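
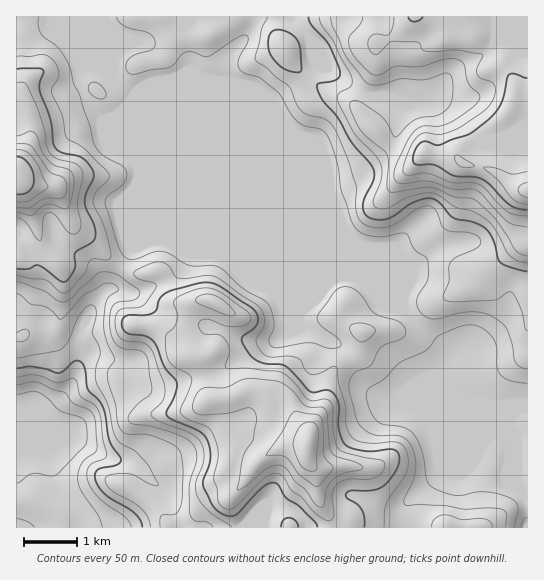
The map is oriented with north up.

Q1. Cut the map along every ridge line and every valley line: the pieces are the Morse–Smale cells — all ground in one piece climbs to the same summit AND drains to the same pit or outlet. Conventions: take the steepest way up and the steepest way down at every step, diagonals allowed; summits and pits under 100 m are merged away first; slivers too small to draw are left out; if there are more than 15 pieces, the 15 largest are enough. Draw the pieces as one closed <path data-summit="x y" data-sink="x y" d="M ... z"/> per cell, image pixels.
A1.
<path data-summit="527 190" data-sink="527 527" d="M277 16l-172 0 2 11 10 26-4 10 0 12 3 6 15 12 95 40 201 202 11 6 11 12 2 6-10 15 2 8 50 51 9 4 7 8 8 18 0 15 3 11 7 8 1-306-17-7-21-15-25-5-12-8-18 0-12-3-5 4-9 0-20-10-39-46-28-13-25-19-18-31z"/><path data-summit="18 171" data-sink="527 527" d="M103 16l-87 1 0 153 3 5 8 8 28 5 8 10 10 28 18 13 22 22 8 6 10-19 19-7 12-1 12 3 27 12 24 1 57 24 49 0-11 15-19 16-2 6 0 8 3 4 11 3 29 15 11 12 10 23 7 9 15 6 12 0 8 3 87 37-8 6-10 14-31 14-35 31-1 8 2 17 118 1 1-30-8-9-3-11 0-15-8-18-7-8-9-4-50-51-2-8 10-15-2-6-11-12-11-6-201-202-89-37-16-11-8-10 0-12 4-10z"/><path data-summit="307 445" data-sink="17 454" d="M122 267l-9 18-20 20-13 26-3 12 0 24-8 22-26 26-2 10-3 3-15 5-7 6 0 14 17-2 36-15 38 21 22 6 12 6 26 24 5 13 5 22 169 0 0-5-15-6-11-14-3-8-1-22-9-16 1-23-15-15-18-8-7-12-6-6-7-2-8 0-24 9-15-1-12-41 10-2 9-6 10-40-4-5-12-5-12 0-8 3-11-2-6-4-11-24-26 0z"/><path data-summit="307 445" data-sink="527 527" d="M162 240l-12 1-19 7-10 18 14 7 26 0 11 24 6 4 11 2 8-3 12 0 12 5 4 5-10 40-9 6-10 2 12 41 15 1 24-9 8 0 7 2 13 18 18 8 15 15-1 23 9 16 1 22 3 8 11 14 15 6 1 5 62 0 0-10-2-8 1-8 35-31 31-14 10-14 8-6-87-37-8-3-12 0-15-6-7-9-10-23-11-12-29-15-11-3-3-4 0-8 2-6 19-16 11-15-49 0-57-24-24-1-27-12z"/><path data-summit="527 190" data-sink="17 454" d="M527 16l-249 0-1 18 12 24 12 14 21 16 28 13 33 40 14 11 12 5 9 0 5-4 12 3 18 0 12 8 25 5 21 15 16 7z"/><path data-summit="18 171" data-sink="17 454" d="M17 171l-1 142 21 4 7 5 1 19 4 16-2 17-11 27-13 22-5 14 20-9 3-3 2-10 26-26 8-22 0-24 3-12 13-26 20-20 8-18-8-6-22-22-18-13-10-28-8-10-28-5-8-8z"/><path data-summit="527 190" data-sink="17 454" d="M69 436l-28 12-25 6 1 74 159-1-4-21-5-13-26-24-12-6-22-6z"/><path data-summit="527 190" data-sink="17 454" d="M18 313l-2 1 1 123 19-36 13-36-5-43-7-5z"/>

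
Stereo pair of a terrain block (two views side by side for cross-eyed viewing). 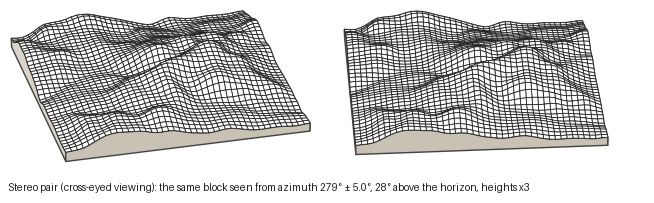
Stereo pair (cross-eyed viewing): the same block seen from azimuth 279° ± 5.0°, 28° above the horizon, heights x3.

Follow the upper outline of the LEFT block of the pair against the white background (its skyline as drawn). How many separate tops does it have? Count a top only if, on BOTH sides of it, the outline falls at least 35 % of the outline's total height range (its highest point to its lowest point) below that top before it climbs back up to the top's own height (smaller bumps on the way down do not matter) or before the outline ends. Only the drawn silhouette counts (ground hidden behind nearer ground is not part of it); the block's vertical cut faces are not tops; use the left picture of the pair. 0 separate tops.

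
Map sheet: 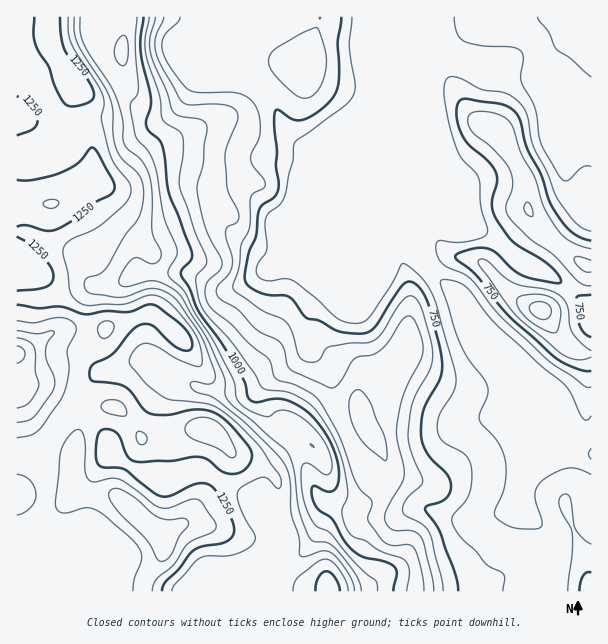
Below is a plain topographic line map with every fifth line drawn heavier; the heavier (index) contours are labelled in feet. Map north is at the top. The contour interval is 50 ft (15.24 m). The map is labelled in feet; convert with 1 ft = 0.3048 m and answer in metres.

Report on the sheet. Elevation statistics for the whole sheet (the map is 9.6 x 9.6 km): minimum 170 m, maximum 445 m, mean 280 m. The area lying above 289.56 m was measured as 36.8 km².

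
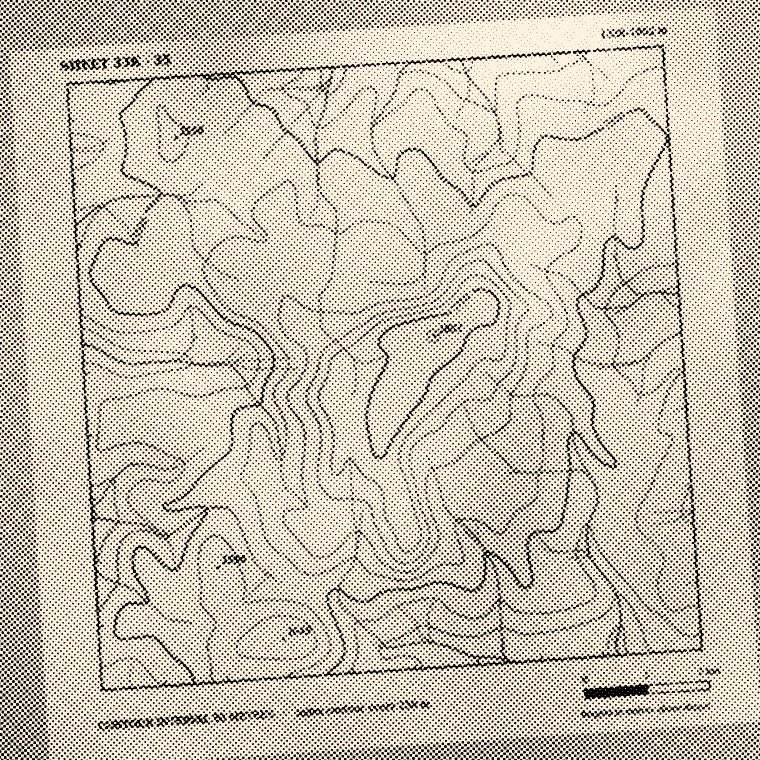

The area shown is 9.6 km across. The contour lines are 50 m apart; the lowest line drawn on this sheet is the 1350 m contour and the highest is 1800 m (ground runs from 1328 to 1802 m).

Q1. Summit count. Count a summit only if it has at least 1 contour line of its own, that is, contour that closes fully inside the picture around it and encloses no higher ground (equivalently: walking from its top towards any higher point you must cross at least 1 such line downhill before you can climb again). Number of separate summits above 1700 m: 1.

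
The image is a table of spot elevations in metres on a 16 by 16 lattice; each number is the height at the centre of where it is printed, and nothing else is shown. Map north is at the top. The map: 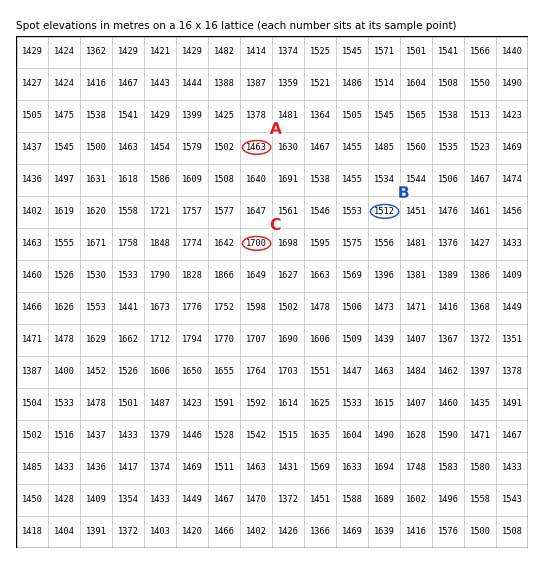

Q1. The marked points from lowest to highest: A B C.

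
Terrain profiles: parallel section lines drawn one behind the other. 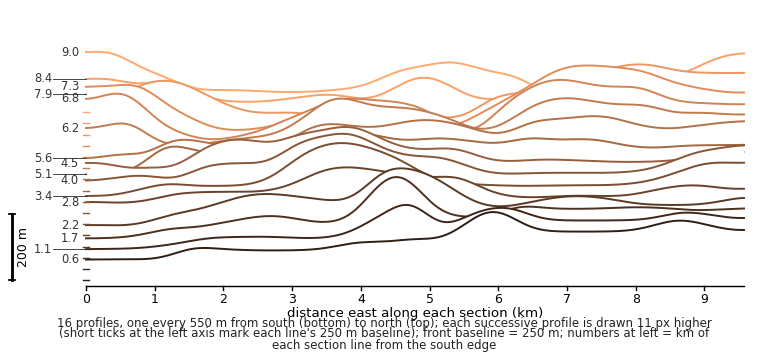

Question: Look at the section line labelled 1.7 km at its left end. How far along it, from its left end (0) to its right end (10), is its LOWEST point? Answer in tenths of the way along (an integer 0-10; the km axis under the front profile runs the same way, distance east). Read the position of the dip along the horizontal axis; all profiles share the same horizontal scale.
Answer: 0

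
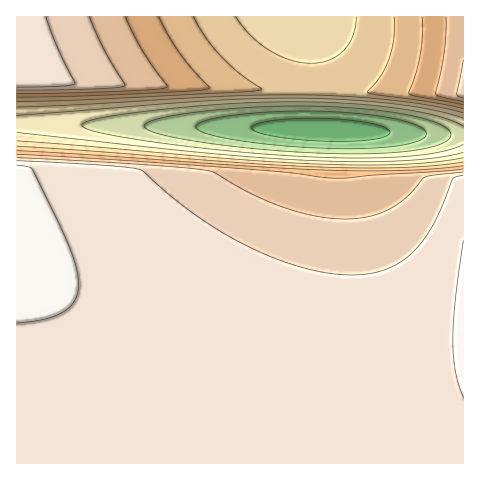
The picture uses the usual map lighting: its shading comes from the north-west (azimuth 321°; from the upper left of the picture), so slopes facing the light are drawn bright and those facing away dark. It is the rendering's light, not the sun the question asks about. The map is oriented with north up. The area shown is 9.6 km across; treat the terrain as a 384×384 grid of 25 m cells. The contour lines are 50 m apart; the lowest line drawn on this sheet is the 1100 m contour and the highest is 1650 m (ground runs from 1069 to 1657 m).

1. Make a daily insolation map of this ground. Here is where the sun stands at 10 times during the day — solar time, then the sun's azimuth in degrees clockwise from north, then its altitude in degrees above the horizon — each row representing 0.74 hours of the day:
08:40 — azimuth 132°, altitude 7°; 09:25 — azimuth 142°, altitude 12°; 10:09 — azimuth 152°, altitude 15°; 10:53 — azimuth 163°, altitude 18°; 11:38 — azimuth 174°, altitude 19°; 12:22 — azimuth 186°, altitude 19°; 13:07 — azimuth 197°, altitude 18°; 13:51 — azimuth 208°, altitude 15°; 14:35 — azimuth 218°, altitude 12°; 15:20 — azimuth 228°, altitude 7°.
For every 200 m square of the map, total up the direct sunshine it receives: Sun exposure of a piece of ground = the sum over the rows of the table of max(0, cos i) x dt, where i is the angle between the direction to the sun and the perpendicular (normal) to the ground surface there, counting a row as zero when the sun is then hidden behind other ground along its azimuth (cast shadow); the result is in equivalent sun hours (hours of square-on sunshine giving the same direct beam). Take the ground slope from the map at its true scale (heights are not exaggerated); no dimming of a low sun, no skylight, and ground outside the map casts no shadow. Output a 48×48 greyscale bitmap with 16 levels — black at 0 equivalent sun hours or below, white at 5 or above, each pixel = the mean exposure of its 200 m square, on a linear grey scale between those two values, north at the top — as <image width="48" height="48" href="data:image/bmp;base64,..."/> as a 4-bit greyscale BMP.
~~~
<image width="48" height="48" href="data:image/bmp;base64,Qk32BAAAAAAAAHYAAAAoAAAAMAAAADAAAAABAAQAAAAAAIAEAAATCwAAEwsAABAAAAAAAAAAAAAAABEREQAiIiIAMzMzAERERABVVVUAZmZmAHd3dwCIiIgAmZmZAKqqqgC7u7sAzMzMAN3d3QDu7u4A////AGZmZmZmZmZmZmZmZmZlVVVVVVVVVVVmZmZmZmZmZmZmZmZmZlVVVVVVVVVVVVVWZmZmZmZmZmZmZmZmVVVVVVVVVVVVVVVWZmZmZmZmZmZmZmZVVVVVVVVVVVVVVVVVZmZmZmZmZmZmZlVVVVVVVVVVVVVVVVVVZmZmZmZmZmZmVVVVVVVVVVVVVVVVVVVVZmZmZmZmZmZVVVVVVVVVVVVVVVVVVVVVVmZmZmZmZmVVVVVVVVVVVVVVVVVVVVVVVmZmZmZmZVVVVVVVVVVVVVVVVVVVVVVVVmZmZmZmVVVVVVVVVVVVVVVVVVVVVVVVVmZmZmZVVVVVVVVVVVVVVVVVVVVVVVVVVWZmZmVVVVVVVVVVVVVVVVVVVVVVVVVVVWZmZlVVVVVVVVVVVVVVVVVVVVVVVVVVVWZmZVVVVVVVVVVVVVVVVVVVVVVVVVVVVWZlVVVVVVVVVVVVVVVVVVVVVVVVVVVVVWZVVVVVVVVVVVVVVVVVVVVVVVVVVVVVVWVVVVVVVVVVVVVVVVVVVVVVVVVVVVVVVVVVVVVVVVVVVVVVVVVVVVVVVVVVVVVVVVVVVVVVVVVVVVVVVVVVVVVVVVVVVVVVVVVVVVVVVVVVVVVVVVVVVVVVVVVVVVVVVVVVVVVVVVVVVVVVVVVVVVVVVVVVVVVVVVVVVVVVVVVVVVVVVVVVVVVVVVVVVVVVVVVVVVVVVVVVVVVVVVVVVVVVVVVVVVVVVVVVVVVVVVVVVVVVVVVVVVVVVVVVVVVVVVVVVVVVVVVVVVVVVVVVVVVVVVVVVVVVVVVVVVVVVVVVVVVVVVVVVVVVVVVVVVVVVVVVVVVVVVVVVVVVVVVVVEREREVVVVVVVVVVVVVVVVVVVVVVVVVURERERERFVVVVVVVVVVVVVVVVVVVVVVREREREREREVVVVVVVVVVVVVVVVVVVVVERERERERERERVVVVVVVVVVVVVVVVVVVREREREREREREREMzM1VVREREMzMzIiIiEREREQAAAAAAAAAAAAAAAAAAAAAAAAAAAAAAAAAAAAAAAAAAAAAAAAAAAAAAAAAAAAAAAAAAAAAAAAAAAAAAAAAAAAAAAAAAAAAAAAAAAAAAAAAAAAAAAAAAAAAAAAAAAAAAAAAAAAAAAAAAEiEAAAAAAAAAAAAAAAAAAAAAEREiIzRWiHd2ZVVVVWZmZmZmZmZmd3d4iImZmqvMzczMzMu7u7u7u7vMzMzMzMzM3d3d7u7v/+7u/////////+7u7u7u3d3czMu7uqqpmczLu6qpmYiHd2ZmVVVVVVVVVVVVVVVVVVVVVVVVVVVVVERERERERERFVVVVVVVVVVVVVVVVVVVVVURERERERFVVVVVVVVVVVVVVVVVVVVVVVVVERERVVVVVVVVVVVVVVVVVVVVVVVVVVVVVVVVVVVVVVVVVVVVVVVVVVVVVVVVVVVVVVVVVVVVVVVVVVVVVVVVVVVVVVVVVVVVVVVVVVVVVVVVVVVVVVVVVVVVVVVVVVVVVVVVVVVVVVVVVVVVVVQ=="/>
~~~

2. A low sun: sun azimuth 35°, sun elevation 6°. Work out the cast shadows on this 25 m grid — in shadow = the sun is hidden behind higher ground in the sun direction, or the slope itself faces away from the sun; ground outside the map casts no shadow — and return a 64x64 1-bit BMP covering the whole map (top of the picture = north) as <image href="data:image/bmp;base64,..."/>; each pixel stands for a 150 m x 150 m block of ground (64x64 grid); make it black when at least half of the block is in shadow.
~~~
<image width="64" height="64" href="data:image/bmp;base64,Qk0+AgAAAAAAAD4AAAAoAAAAQAAAAEAAAAABAAEAAAAAAAACAAATCwAAEwsAAAIAAAAAAAAA////AAAAAAAAAAAAAAAAAAAAAAAAAAAAAAAAAAAAAAAAAAAAAAAAAAAAAAAAAAAAAAAAAAAAAAAAAAAAAAAAAAAAAAAAAAAAAAAAAAAAAAAAAAAAAAAAAAAAAAAAAAAAAAAAAAAAAAAAAAAAAAAAAAAAAAAAAAAAAAAAAAAAAAAAAAAAAAAAAAAAAAAAAAAAAAAAAAAAAAAAAAAAAAAAAAAAAAAAAAAAAAAAAAAAAAAAAAAAAAAAAAAAAAAAAAAAAAAAAAAAAAAAAAAAAAAAAAAAAAAAAAAAAAAAAAAAAAAAAAAAAAAAAAAAAAAAAAAAAAAAAAAAAAAAAAAAAAAAAAAAAAAAAAAAAAAAAAAAAAAAAAAAAAAAAAAAAAAAAAAAAAAAAAAAAAAAAAAAAAAAAAAAAAAAAAAAAAAAAAAAAAAAAAAAAAAAAAAAAAAAAAAAAAAAAAAAAAAAAAAAAAAAAAAAAAAAAH/AAAAAAAP///D/////////+P/////////+/////////////////////////////////////////////////////////////////////wAAAAAAAAAAAAAAAAAAAAAAAAAAAAAAAAAAAAAAAAAAAAAAAAAAAAAAAAAAAAAAAAAAAAAAAAAAAAAAAAAAAAAAAAAAAAAAAAAAAAAAAAAAAAAAAA=="/>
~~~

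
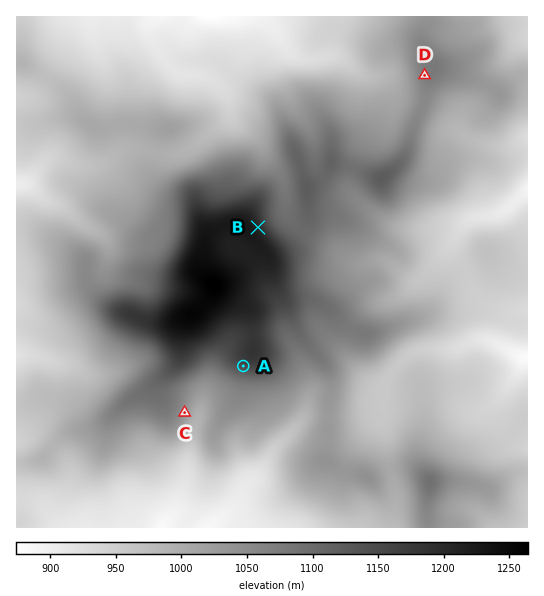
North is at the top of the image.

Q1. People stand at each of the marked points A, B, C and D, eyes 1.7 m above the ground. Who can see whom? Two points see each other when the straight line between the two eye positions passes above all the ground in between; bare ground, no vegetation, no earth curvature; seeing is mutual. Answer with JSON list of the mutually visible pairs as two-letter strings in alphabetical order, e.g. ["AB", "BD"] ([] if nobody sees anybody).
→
["AC", "BD"]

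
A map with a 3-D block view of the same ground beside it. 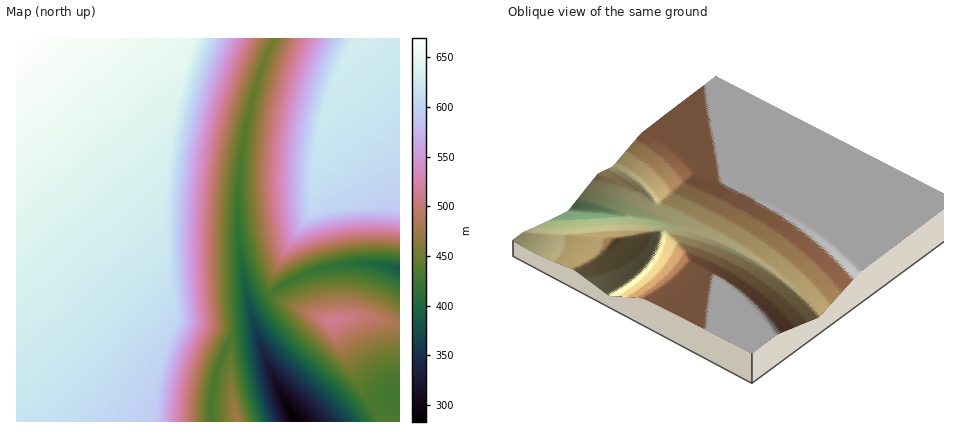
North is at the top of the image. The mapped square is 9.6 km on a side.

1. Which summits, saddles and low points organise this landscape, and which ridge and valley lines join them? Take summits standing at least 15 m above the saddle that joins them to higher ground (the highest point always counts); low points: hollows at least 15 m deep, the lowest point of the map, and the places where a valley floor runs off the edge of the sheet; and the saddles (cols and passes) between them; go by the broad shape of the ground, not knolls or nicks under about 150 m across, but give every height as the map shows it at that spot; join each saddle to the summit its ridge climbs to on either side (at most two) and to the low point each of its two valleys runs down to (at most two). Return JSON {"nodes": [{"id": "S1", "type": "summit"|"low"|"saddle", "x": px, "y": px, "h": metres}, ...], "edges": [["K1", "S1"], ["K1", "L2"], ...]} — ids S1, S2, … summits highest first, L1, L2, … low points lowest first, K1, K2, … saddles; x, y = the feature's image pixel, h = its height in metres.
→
{"nodes": [
{"id": "S1", "type": "summit", "x": 18, "y": 40, "h": 669},
{"id": "S2", "type": "summit", "x": 356, "y": 40, "h": 629},
{"id": "S3", "type": "summit", "x": 330, "y": 322, "h": 516},
{"id": "S4", "type": "summit", "x": 238, "y": 422, "h": 477},
{"id": "L1", "type": "low", "x": 296, "y": 422, "h": 283},
{"id": "L2", "type": "low", "x": 400, "y": 268, "h": 387},
{"id": "K1", "type": "saddle", "x": 222, "y": 356, "h": 433},
{"id": "K2", "type": "saddle", "x": 272, "y": 292, "h": 430}],
"edges": [["K1", "S1"], ["K1", "S4"], ["K1", "L1"], ["K2", "S2"], ["K2", "S3"], ["K2", "L1"], ["K2", "L2"]]}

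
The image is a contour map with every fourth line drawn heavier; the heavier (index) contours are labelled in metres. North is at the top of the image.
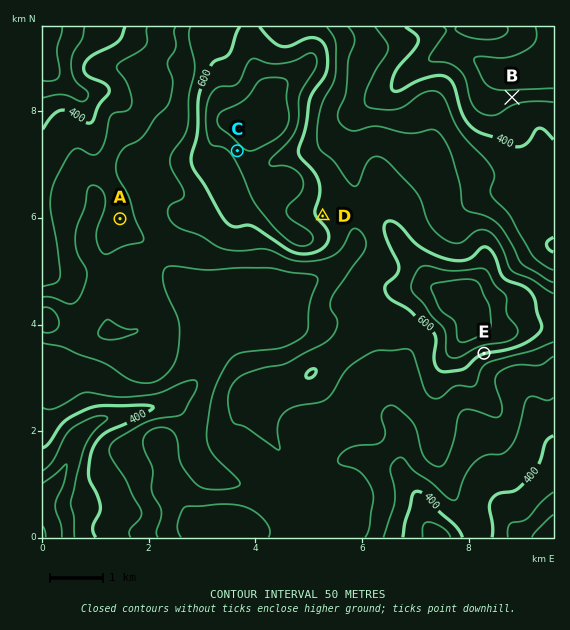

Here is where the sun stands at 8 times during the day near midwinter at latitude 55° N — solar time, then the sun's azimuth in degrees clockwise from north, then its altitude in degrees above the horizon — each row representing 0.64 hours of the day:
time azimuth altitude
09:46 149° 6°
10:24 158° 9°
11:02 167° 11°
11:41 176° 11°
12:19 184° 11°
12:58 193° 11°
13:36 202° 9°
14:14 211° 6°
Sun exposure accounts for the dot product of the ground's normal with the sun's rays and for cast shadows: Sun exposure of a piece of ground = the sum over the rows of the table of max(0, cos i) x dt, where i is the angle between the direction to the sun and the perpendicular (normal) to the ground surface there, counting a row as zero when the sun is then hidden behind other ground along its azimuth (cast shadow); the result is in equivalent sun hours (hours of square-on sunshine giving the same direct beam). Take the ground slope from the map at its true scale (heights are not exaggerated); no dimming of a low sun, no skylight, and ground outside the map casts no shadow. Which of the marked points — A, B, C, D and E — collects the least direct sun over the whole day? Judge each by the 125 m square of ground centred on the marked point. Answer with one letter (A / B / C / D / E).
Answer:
B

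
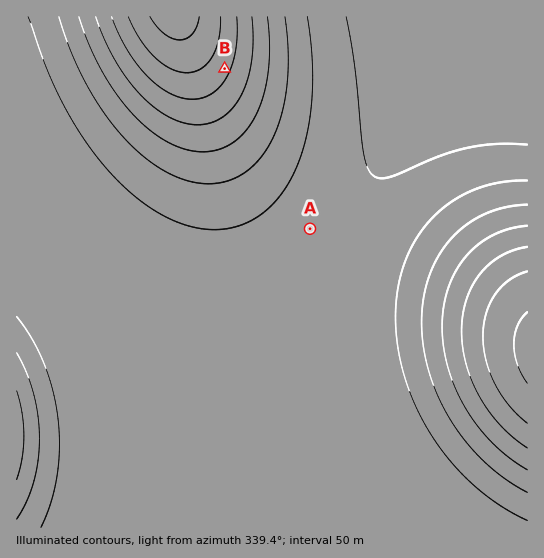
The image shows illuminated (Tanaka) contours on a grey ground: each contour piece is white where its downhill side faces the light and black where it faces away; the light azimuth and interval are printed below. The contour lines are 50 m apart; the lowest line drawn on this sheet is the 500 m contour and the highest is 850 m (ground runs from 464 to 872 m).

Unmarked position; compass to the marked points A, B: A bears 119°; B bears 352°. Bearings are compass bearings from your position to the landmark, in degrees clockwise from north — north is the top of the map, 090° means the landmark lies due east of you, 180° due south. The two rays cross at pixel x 242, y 191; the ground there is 580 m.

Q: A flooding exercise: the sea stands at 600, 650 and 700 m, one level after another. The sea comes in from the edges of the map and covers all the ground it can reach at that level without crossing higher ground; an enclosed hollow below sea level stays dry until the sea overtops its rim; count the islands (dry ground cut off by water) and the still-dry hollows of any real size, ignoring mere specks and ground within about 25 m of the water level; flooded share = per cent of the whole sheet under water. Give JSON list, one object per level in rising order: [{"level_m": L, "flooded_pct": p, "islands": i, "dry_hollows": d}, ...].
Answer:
[{"level_m": 600, "flooded_pct": 79, "islands": 0, "dry_hollows": 0}, {"level_m": 650, "flooded_pct": 86, "islands": 0, "dry_hollows": 0}, {"level_m": 700, "flooded_pct": 91, "islands": 0, "dry_hollows": 0}]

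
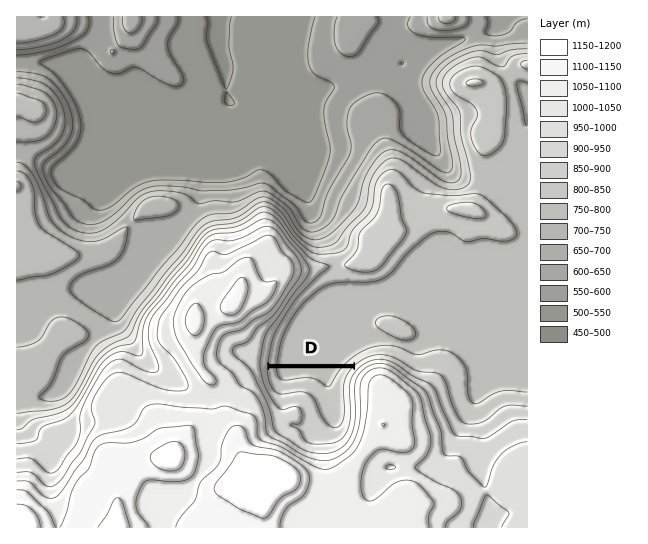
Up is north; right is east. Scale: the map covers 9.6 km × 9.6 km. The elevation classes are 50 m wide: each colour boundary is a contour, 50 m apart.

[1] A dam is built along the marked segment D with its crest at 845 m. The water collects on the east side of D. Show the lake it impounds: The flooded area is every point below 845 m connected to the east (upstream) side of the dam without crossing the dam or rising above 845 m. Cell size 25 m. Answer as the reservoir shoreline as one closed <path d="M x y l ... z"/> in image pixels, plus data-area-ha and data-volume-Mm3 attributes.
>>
<path d="M350 368l-81 0-1 9 4 10 5 5 4 1 12-1 1-1 15 1 7 7 4 12 4 7 7 7 7 0 3-3 3-8-1-31 7-15z" data-area-ha="90" data-volume-Mm3="28.83"/>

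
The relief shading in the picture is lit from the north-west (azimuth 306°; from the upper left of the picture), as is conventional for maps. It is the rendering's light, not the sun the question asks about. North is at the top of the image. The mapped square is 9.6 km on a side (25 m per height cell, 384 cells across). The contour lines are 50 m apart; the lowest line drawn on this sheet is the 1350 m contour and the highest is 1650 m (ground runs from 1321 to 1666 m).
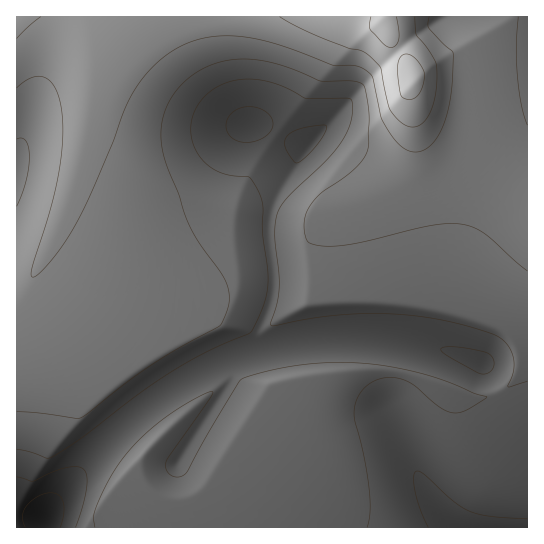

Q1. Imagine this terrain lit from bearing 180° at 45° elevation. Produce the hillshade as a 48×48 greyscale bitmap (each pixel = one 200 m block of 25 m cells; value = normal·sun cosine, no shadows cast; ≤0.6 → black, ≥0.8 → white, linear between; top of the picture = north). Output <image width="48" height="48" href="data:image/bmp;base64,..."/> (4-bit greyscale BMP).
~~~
<image width="48" height="48" href="data:image/bmp;base64,Qk32BAAAAAAAAHYAAAAoAAAAMAAAADAAAAABAAQAAAAAAIAEAAATCwAAEwsAABAAAAAAAAAAAAAAABEREQAiIiIAMzMzAERERABVVVUAZmZmAHd3dwCIiIgAmZmZAKqqqgC7u7sAzMzMAN3d3QDu7u4A////AHiIZEiZmZmZmZmIiIiIiIiIh3Z4mrvMu5qpdUaZmZmYmZmIiIiIiIiIh3d4mru7u73Ll1R5mZh3iJmIiIiIiIiId3eJq7u6qs7tuXRYmYZVaImIiIiIiIiId3iaqqqpmc7+24ZFiXZEVoiIiIiIiIiHd3iaqqmZmd3/7KdTWIdlZniIiIiIiIiHd4mqqpmZmd3f/bl0NYmYZmiIiIiIiIh3d4mqqZmZmdzN/sqGQ2q6dmeIiIiIiIh3eJmqmZmZmcy73tyoZDarlmZ4iIiIiId3eJqqmZmZmbu6rO3KhkNqqGZoiIiIiId3iZqqmZmZmbqqqs7cqGRGmnZniIiIiIiIiaqpmZmZmaqqmaztypdUaYZmeIiIiJmZmqqpmYiJmaqZmZnO7LmGVodmZ4iImZmru6qZh1RXmZmZmZmb3typdmdlRFZ3iJqry6l2QyIkiZmZmZmZve7LqHZkIRIzRFZ4h2QyIjREeZmZmZmZms3ty6l2VDIRESIzMyIjRXiIiZmZmZmZmJrO7tuph2ZURDMzRFVniavLqZmZmZmZiIib3u7cqqmYh3d3eImqvN7uuZmZmZmZiIiIm83cqszLu7u7u8zd7//sqZmZmZmYiIiIiJq6qKzu7u7u7v///ty6mZmZmZmYiIiIiIiaqXnO7v//7u7cuqmZmYmZmZmIiIiIiIiZmXeKu7u7u6qZmZmZmYmZmZmIiIiIiIiIiIiIiZmZmZmZmZmZmXiZmZmIiIiIiIiIiIiIiJmZmZmZmZmZmXiZmZmIiIiIiIiHeIiYiJmZmZmZmZmZmWeJmZiIiIiIiIh3d5mYiZmZmZmZmZmZmWeJmZiIiIiIiIh3eIiYiZmZmZmZmZmZmWZ4mZiIiIiIh3d3eIiIiZmZmZmZmZmZiGZ4mZiIiIiId3d4iHd4mZmZmZmZmZmYiGZ4iZmIiIiId3d4iGZniJmZmZmZmZmIiGZ3iZmIiIiHd2Znd1RFeIiZmZmZmZmIiHZ3iZmYiIh3ZlVWZ2MzVneImZmZmZmIiHd3iJmYiIh2ZVREZmQiNWd4iaqpmZiIiId3iJmZiId2VUQ0VmUhI1Z3iauqmZiIiIh3iJmZiId2VURERmdSIkZ3iru6mZiIiJiHiJmZiId2ZlVURnh1MzV4m83LqZiIiJmIiJmZiIh3d2ZmZomYZERpvN3LqZiIiKmYiJmZmIiIiIiHd4qrp1Vpze3LqZiIiKqYiJmZmZmZmZmZmZrMy4Z4vd3KmZiIiLqpiJmZmZqqq7u7u7vO7smJrNy6mZiIiLupmZmZmaqrvMzN3Mze//2pmrupmYiIiLuqmZmZmqq7zN3u7u7e///amZqYiIiIiLuqmZmZmaq8zd7u7u7u///8mId3iIiIiLuqmZmZmaq8zd7v///+7//+uHVFeIiIiLuqqZmZmZqrzN7u7/7u7u/+yVMTV4iIiKqqqZmZmZmqvM3e7u7u3d3cuWISRXiIiKqqqZmZmZmqq7zN3d3czMu6mHQzRVZ4iKqqmZmZmZmqqrvMzMzMy7qZl3ZURUVXiA=="/>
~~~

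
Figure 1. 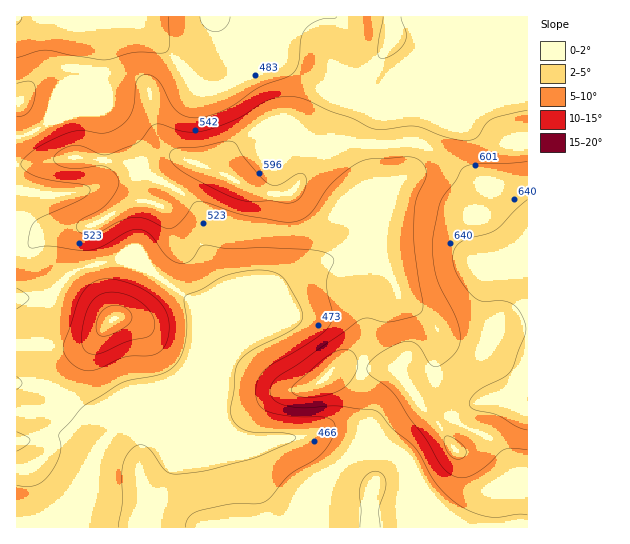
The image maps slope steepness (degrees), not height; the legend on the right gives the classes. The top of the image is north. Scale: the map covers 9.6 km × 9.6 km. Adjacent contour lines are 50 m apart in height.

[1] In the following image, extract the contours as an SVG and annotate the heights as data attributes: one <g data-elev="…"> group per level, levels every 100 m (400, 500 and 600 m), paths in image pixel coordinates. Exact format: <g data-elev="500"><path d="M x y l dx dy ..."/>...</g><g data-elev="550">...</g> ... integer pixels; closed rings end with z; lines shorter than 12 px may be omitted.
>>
<g data-elev="500"><path d="M83 370l11 0 29-13 27-1 11-5 6-9 2-15-2-13-6-11-18-14-24-9-17-1-7 2-6 5-6 7-5 8-15 46 2 7 4 7 6 5z"/><path d="M17 116l7-1 6-5 4-8 1-11-1-6-3-3-14 1"/><path d="M200 17l1 5 4 5 5 3 5 2 6-1 4-4 4-5 1-5"/><path d="M337 17l-3 1-9 1-7 1-12 9-5 10-3 26-6 9-34 14-33 22-24 7-10 1-8-3-11-9-14-26-7-5-8 0-4 2-3 5-2 21-2 10-5 7-6 6-8 5-8 2-24-3-15 4-29 14-11 9-5 6 0 3 4 4 10 6 16 4 33 5 5 2 1 3-2 4-7 5-39 18-8 5-3 7-3 12 1 5 2 2 18-2 29 4 13 0 12-4 24-14 11-3 7 2 5 3 16 22 7 5 6 2 6 0 5-2 10-14 5-2 25 4 35-1 46 2 14 3 8 5 1 4-6 12-1 8 0 11 6 21-3 11-5 6-11 8-48 30-8 10-2 12 1 8 2 6 10 7 24 4 30 1 8 3 3 3 1 6-5 13-12 15-29 19-23 25-9 3-28 0-31 7-9 6-4 10"/></g><g data-elev="600"><path d="M301 397l10 0 12-1 11-3 10-6 8-8 5-10 0-8-2-7-6-4-7 0-9 3-10 6-31 28 0 6z"/><path d="M99 335l10 0 18-9 5-7 0-4-2-4-5-4-7-2-7 1-6 3-5 5-3 8-1 8z"/><path d="M279 202l11 1 9-4 7-13 0-7-1-4-3-2-4 1-19 11-9-1-11-9-16-18-6-12-6-4-8 1-24 5-22 1-7 5 1 8 8 8 48 26 20 6 23 0z"/><path d="M527 161l-48 3-13 2-5 4-5 11-11 13-5 8-7 35 0 21 5 24 16 32 5 13 1 15-5 11-13 11-8 2-5-4-12-17-6-3-6 0-12 4-14 8-9 8-3 7 3 6 16 11 9 9 14 23 17 21 15 26 12 11 9 2 11-3 13-9 19-17 8-1 14 2"/></g>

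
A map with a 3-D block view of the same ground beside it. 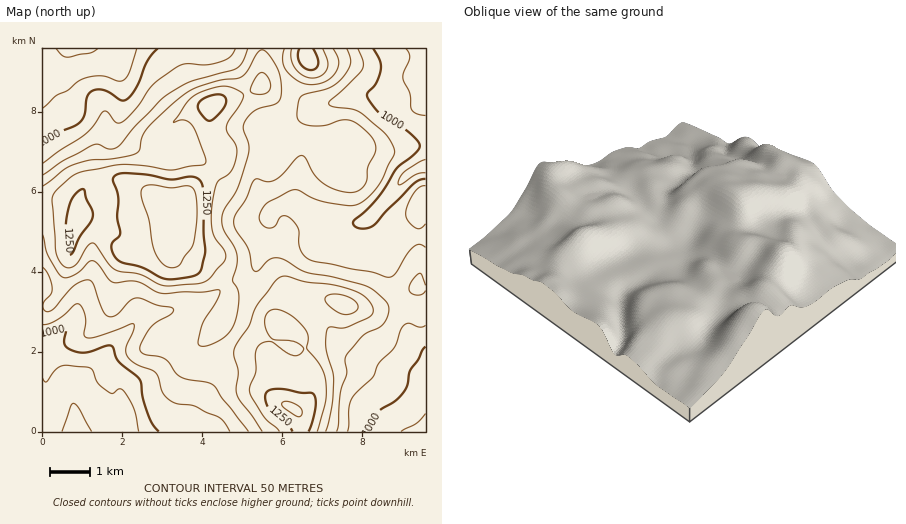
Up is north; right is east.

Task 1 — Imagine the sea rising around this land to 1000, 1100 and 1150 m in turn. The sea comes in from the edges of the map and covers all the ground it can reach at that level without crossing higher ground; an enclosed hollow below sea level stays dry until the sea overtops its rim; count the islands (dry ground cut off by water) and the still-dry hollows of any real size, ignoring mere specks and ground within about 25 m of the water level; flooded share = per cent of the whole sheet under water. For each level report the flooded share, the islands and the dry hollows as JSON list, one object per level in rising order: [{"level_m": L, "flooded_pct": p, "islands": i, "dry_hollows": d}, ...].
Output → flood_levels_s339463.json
[{"level_m": 1000, "flooded_pct": 16, "islands": 0, "dry_hollows": 0}, {"level_m": 1100, "flooded_pct": 48, "islands": 0, "dry_hollows": 0}, {"level_m": 1150, "flooded_pct": 67, "islands": 0, "dry_hollows": 0}]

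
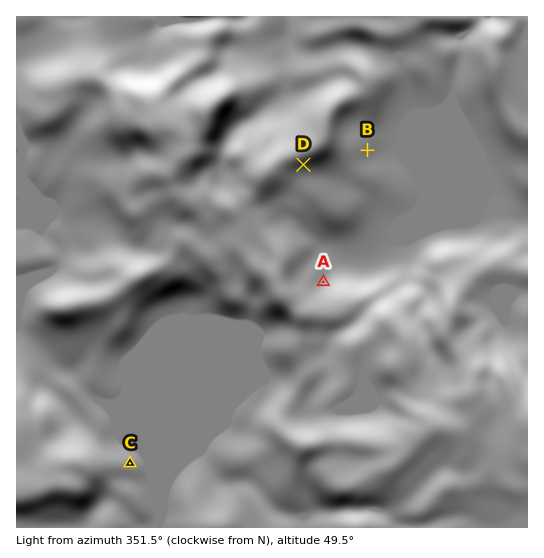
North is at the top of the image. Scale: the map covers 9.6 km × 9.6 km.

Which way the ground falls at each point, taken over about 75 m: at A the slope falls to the NE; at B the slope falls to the E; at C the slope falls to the NE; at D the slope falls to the SE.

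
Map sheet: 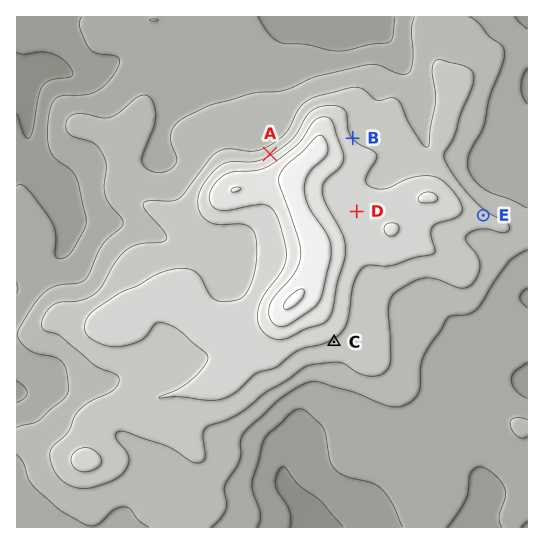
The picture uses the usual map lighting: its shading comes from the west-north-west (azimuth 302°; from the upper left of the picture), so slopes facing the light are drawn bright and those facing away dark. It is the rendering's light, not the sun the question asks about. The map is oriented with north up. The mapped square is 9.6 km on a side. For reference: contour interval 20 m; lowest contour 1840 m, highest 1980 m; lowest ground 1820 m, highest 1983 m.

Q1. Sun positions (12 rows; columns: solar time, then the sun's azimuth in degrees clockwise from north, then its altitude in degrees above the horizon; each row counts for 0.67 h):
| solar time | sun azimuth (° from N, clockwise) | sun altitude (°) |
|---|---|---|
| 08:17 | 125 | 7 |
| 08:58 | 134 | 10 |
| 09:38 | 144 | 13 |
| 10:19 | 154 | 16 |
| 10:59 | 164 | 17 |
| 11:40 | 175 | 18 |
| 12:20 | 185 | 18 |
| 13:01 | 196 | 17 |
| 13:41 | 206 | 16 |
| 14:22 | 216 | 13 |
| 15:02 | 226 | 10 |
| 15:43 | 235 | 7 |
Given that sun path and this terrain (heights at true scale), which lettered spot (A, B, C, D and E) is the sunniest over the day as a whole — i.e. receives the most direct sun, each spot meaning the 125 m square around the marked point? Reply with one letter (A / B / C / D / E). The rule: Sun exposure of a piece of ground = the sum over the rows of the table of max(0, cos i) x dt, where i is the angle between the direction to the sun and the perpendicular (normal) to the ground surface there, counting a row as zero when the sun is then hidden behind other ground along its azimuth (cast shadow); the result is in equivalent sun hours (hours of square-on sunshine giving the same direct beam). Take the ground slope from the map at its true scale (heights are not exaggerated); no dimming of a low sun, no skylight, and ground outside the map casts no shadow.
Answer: C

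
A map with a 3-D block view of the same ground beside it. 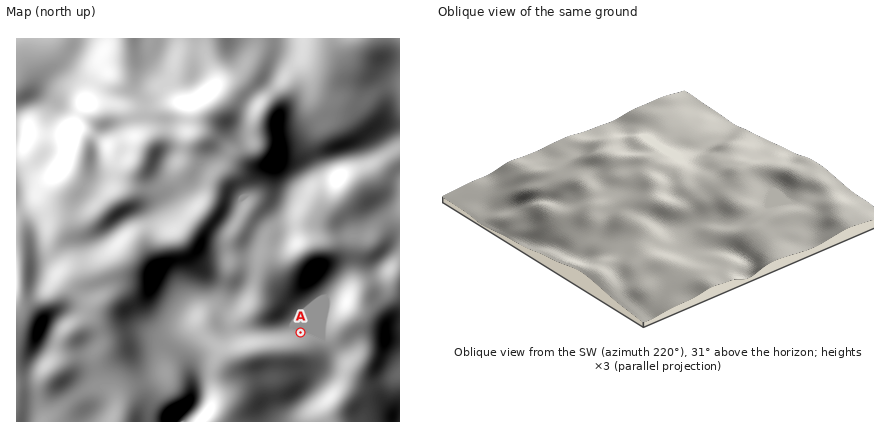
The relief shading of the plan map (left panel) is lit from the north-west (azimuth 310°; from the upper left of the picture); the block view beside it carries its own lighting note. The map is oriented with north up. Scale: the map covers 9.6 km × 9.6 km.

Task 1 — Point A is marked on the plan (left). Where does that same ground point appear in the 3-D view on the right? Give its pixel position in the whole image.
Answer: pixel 776 208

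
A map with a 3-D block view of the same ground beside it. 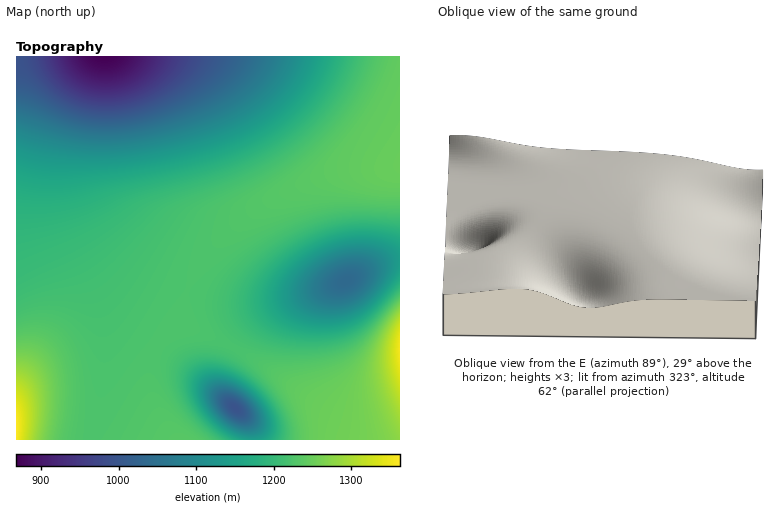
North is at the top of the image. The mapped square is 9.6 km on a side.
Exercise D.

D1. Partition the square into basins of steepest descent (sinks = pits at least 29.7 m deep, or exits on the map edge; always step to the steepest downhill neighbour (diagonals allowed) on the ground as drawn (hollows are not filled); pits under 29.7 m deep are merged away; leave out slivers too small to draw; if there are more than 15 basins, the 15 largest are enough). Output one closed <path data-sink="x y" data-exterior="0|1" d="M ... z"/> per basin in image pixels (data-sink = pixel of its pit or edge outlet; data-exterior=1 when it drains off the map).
<path data-sink="104 56" data-exterior="1" d="M400 56l-384 0 0 384 161 0-12-16-11-20-5-18 0-20 4-14 7-10 12-11 9-5 4-30 11-26 15-20 15-17 26-21 20-14 54-24 20-4 44-2 10-2z"/><path data-sink="346 280" data-exterior="0" d="M400 166l-46 3-28 5-54 24-20 14-33 28-23 30-11 26-4 30 19 5 38 19 80 53 18 9 14 4 14 0 34-12z"/><path data-sink="236 408" data-exterior="0" d="M182 326l-10 5-12 11-7 10-4 14 0 20 5 18 11 20 13 16 222 0 0-37-18 8-18 5-14 0-14-4-18-9-80-53-32-16z"/>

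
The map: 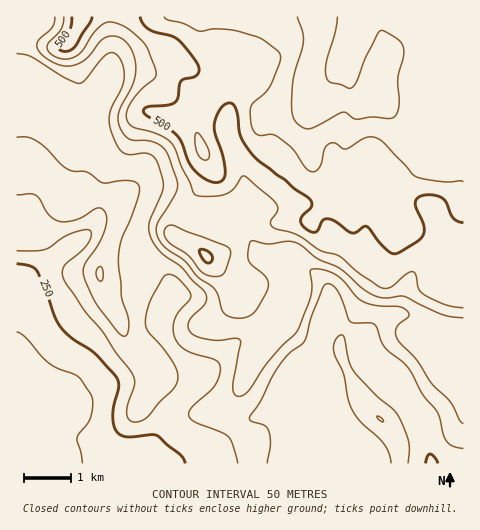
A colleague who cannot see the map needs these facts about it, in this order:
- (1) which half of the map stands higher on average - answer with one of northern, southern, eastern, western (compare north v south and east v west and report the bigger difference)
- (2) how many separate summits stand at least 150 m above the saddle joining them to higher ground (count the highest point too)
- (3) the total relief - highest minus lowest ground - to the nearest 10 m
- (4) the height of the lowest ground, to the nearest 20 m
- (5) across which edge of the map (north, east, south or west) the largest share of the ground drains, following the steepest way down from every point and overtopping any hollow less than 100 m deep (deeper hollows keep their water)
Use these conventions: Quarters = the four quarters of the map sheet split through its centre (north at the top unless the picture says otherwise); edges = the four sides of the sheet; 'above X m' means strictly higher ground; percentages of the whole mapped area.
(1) The northern half stands higher on average than the southern half.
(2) Counting only tops that stand 150 m proud, the map has 1 summit.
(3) From the lowest to the highest ground is roughly 460 m.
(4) The lowest ground is at about 180 m.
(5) The largest share of the runoff leaves by the southern edge.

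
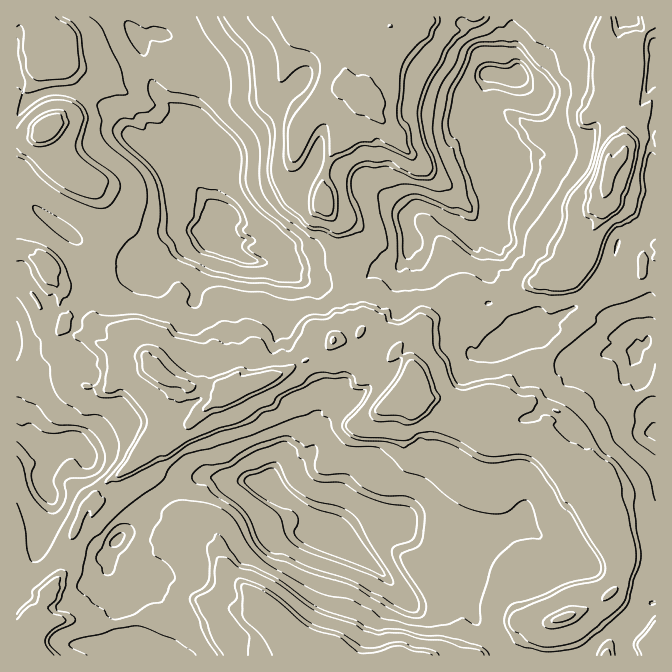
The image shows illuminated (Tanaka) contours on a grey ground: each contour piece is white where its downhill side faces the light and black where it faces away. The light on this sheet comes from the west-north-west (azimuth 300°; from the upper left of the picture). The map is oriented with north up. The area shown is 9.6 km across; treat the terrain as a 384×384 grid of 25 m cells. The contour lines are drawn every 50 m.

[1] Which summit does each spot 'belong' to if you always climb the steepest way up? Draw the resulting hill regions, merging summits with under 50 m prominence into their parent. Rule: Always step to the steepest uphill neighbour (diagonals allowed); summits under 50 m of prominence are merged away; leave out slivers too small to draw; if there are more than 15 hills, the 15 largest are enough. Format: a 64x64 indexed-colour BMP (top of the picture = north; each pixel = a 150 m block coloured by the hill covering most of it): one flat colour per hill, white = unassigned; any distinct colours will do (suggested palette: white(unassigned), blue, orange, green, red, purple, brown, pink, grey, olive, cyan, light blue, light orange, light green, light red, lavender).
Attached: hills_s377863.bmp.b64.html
<image width="64" height="64" href="data:image/bmp;base64,Qk12CAAAAAAAAHYAAAAoAAAAQAAAAEAAAAABAAQAAAAAAAAIAAATCwAAEwsAABAAAAAAAAAA////ALR3HwAOf/8ALKAsACgn1gC9Z5QAS1aMAMJ34wB/f38AIr28AM++FwDox64AeLv/AIrfmACWmP8A1bDFAJmZmZmZETMzMzMzMzMzMzMzMzMzMzMzMzZmZmZm3dzMmZmZmZkRMzMzMzMzMzMzMzMzMzMzMzMzZmZmZmbd3MyZmZmZmREzMzMzMzMzMzMzMzMzMzMzM2ZmZmZmZmbczJmZmZmZETMzMzMzMzMzMzMzMzMzMzMzZmZmZmZmZmbMmZmZmZkTMzMzMzMzMzMzMzMzMzMzMzNmZmZmZmZmZmyZmZmZmZMzMzMzMzMzMzMzMzMzMzMzNmZmZmZmZmZmYZmZmZmZkzMzMzMzMzMzMzMzMzMzMzM2ZmZmZmZmZmYRmZmZmZkzMzMzMzMzMzMzMzMzMzMzMzZmZmZmZmZmZmEpmZmZkzMzMzMzMzMzMzMzMzMzMzMzNmZmZmZmZmZmYSmZmZKTMzMzMzMzMzMzMzMzMzMzMzM2ZmZmZjNmZmZmEZkiIiMzMzMzMzMzMzMzMzMzMzMzETZmZmZmNmZmZmYREiIiIjMzMzMzMzMzMzMxEzMzMxERFmZmZmZmZmZmZhESIiIiIzMzMzMzMzMzMyETMzMRERESZmZmZmZmZmZmERIiIiIiMzMzMzMzMzMzIREREiERESIiImZmZmZmZmYREiIiIiIjMzMzMzMzMzIiERESIRESIiIiJmZmZmZmZhESIiIiIiIzMzMzMzMzIiIREREiESIiIiImZmZmZmZmERIiIiIiIiMzMzMzMyIiIhERESIiIiIiImZmZmZmZmYREiIiIiIiIiMzMzVVIiIiIRESIiIiIiImZmZmZmZmZhESIiIiIiJVVVVVVVVSIiIhERIiIiIiImZmZmZmZmZmERIiIiIiIlVVVVVVVVVSIiIhIiIiIiIiZmZmZmZmZmYRESIlIiIlVVVVVVVVVVUiIiIiIiIiIiJmZmZmZmZmZhESIlVVIlVVVVVVVVVVVSIiIiIiIiIiImZmZmZmZmZmIiIiIlVVVVVVVVVVVVVVIiIiIiIiIiIiZmZmYiImZmIiIiIiJVVVVVVVVVVVVVUiIiIiIiIiIiIiZmZiIiIiIiIiIiIiVVVVVVVVVVVVVVIiIiIiIiIiIiIiYiIiIiIiIiIiIiJVVVVVVVVVVVVVUiIiIiIiIiIiIiIiIiIiIiEiIiIiIlVVVVVVVVVVVVVaIiIiIiIiIiIiIiIiIiIiISIiIiJVVVVVVVVVVVVVVVqiIiIiIiIiIiIiIiIiIiIRIiIiJVVVVVVVVVVVVVVVWqoiIiIiIiIiIiIiIiIiIhEiIiJVVVVVVVVVVVVVVVWqqiIiIiIiIiIiIiIiIiIiESIiJVVVVVVVVVVVVVVVVaqqoiIiIiIiIiIiIiERERERIiIlVVVVVVVVVVVVVVVaqqqqIiIiIiIiESIiEREREUEiIiJVVVVVVVVVVVVVWqqqqqoiIiIiIiERREEREREURCIiIiJVVVVVVVVVVVVaqqqqqqIiIiIiIRFERBEREUREIiIiIlVVVVVVVVVVVVqqqqqqqiIiIiIhFEREQRERREQiK7siIlVVVVVVVVVVWqqqqqqqoiIiMzNEREREQRRERCK7uyIiVVVVVVVVVVVaqqqqqqqiIiIzM0REREREREREK7u7siIlVVVVVVVVVVqhEaqqqqIiIzMzRERERERERES7u7u7IiIlVVVVVVVVURERERGqoiIjMzRERERERERERLu7u7siIid1VVVVVRERERERERESIjMzNEREREREREREu7u7u3d3d3dVVVERERERERERERIzMzNERERERERERES7u7t3d3d3d3dVEREREREREREREzMzNERERERERERERLu7t3d3d3d3d3EREREREREREREREzMxREREREREREREu7t3d3d3d3d3dxERERERERERERERMRERRERERERERER7d3d3d3d3d3d3ERERERERERERERERERFERERERERERHd3d3d3d3d3d3EREREREREREREREREREUREREREREREd3d3d3d3d3cREREREREREREREREREREURERERERERER3d3d3d3d3cRERERERERERERERERERERRERERERERERHd3d3d3d3dxEREREREREREREREREREREUREREREREREd3d3d3d3dxERERERERERERERERERERERFERERERERER3d3d3d3dxERERERERERERERERERERERFERERERERERHd3d3d3d4EREREREREREREREREREREREUREREREREREd3d3d3d4iIiBEREREREREREREREREREURERERERERER3d3d3d3iIiIEREREREREREREREREREURERERERERERHd3d3d3iIiIERERERERERERERERERERREREREREREREd3d3d4iIiIERERERERERERERERERERFERERERERERER4iHiIiIiIERERERERERERERERERERERRERERERERERIiIiIiIiIgRERERERERERERERERERERFEREREREREREiIiIiIiIgREREREREREREREREREREREREURERERERESIiIiIiIiBERERERERERERERERERERERERRERERERERIiIiIiIiIERERERERERERERERERERERERFEREREREREiIiIiIiIEREREREREREREREREREREREREURERERERESIiIiIiIgRERERERERERERERERERERERERRERERERERIiIiIiIgRERERERERERERERERERERERERFERERERERE"/>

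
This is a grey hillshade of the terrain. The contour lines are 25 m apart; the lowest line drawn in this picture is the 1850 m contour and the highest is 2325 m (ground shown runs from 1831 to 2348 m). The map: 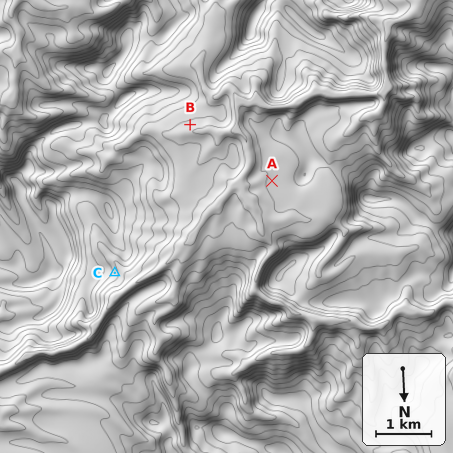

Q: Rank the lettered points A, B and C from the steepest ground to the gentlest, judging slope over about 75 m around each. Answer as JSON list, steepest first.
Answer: ["C", "B", "A"]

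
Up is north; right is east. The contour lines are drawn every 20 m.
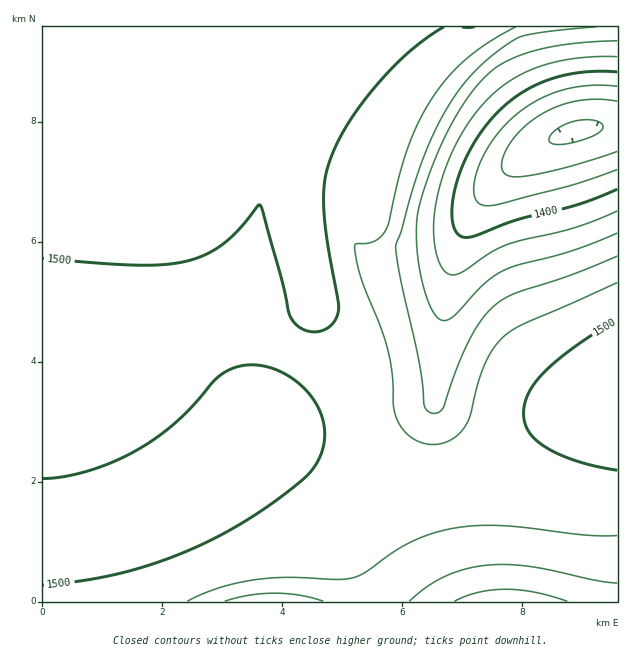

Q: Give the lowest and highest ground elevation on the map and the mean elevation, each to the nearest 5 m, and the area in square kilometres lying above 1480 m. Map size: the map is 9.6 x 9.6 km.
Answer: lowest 1335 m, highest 1520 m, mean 1480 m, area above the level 66.7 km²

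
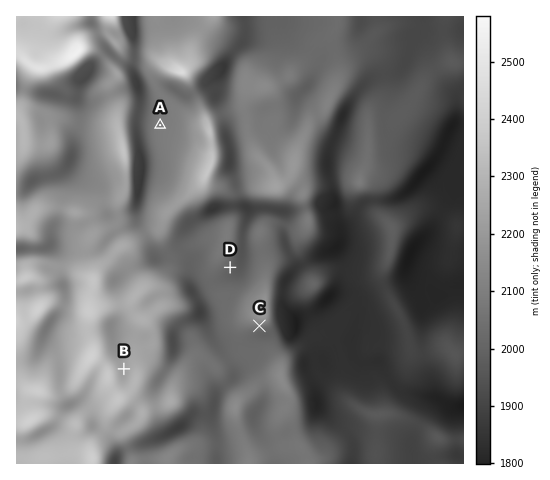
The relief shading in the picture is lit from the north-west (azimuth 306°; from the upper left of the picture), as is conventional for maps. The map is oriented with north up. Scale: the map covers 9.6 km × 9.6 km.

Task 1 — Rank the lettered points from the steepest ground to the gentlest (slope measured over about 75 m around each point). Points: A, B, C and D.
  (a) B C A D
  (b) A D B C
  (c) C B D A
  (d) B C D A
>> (c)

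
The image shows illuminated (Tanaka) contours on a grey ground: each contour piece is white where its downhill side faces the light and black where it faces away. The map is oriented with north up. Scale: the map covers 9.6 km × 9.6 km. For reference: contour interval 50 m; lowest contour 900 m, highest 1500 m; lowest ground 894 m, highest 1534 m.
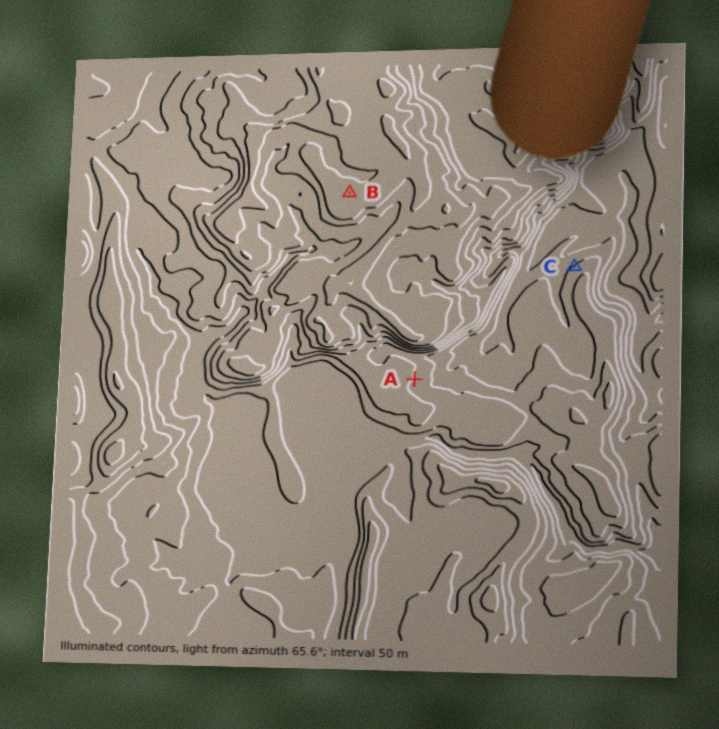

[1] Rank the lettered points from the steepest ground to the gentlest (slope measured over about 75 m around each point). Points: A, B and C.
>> C A B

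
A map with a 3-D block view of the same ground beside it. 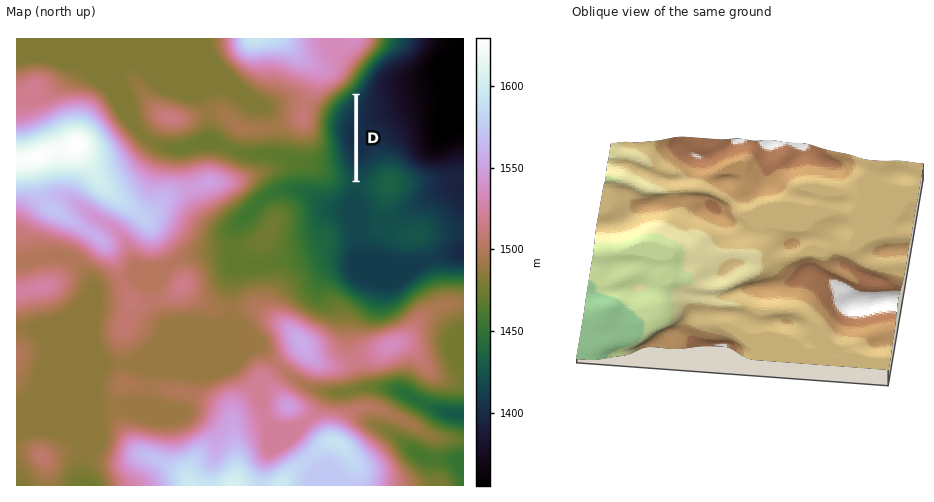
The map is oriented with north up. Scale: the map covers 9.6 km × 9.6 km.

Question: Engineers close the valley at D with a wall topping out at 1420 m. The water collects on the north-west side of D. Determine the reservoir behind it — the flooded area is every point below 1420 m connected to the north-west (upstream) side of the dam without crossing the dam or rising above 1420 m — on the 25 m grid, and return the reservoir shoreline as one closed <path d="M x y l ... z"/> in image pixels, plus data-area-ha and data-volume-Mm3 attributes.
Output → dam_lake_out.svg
<path d="M354 99l-11 12-6 16 7 33 4 9 6 7 0-77z" data-area-ha="40" data-volume-Mm3="3.86"/>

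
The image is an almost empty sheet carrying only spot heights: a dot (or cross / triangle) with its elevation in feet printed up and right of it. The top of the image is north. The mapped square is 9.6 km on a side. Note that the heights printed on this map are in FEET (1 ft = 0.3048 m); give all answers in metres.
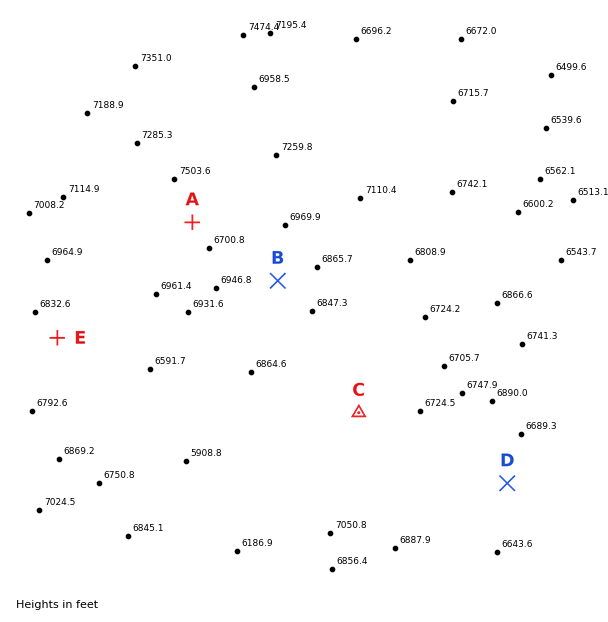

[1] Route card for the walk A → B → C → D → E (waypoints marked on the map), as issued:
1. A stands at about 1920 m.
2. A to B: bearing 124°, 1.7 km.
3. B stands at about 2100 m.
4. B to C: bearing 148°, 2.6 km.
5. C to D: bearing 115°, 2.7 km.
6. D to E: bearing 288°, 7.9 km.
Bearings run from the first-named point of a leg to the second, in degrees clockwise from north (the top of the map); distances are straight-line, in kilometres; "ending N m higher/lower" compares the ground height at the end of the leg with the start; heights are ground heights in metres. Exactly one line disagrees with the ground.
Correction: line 1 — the height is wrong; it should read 2100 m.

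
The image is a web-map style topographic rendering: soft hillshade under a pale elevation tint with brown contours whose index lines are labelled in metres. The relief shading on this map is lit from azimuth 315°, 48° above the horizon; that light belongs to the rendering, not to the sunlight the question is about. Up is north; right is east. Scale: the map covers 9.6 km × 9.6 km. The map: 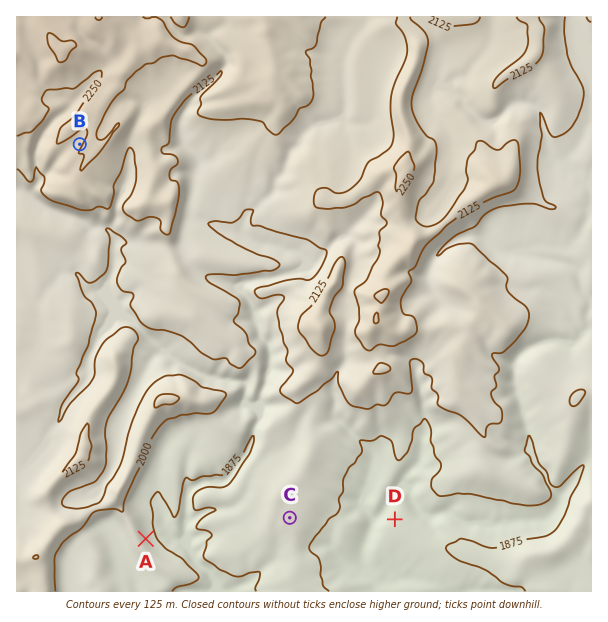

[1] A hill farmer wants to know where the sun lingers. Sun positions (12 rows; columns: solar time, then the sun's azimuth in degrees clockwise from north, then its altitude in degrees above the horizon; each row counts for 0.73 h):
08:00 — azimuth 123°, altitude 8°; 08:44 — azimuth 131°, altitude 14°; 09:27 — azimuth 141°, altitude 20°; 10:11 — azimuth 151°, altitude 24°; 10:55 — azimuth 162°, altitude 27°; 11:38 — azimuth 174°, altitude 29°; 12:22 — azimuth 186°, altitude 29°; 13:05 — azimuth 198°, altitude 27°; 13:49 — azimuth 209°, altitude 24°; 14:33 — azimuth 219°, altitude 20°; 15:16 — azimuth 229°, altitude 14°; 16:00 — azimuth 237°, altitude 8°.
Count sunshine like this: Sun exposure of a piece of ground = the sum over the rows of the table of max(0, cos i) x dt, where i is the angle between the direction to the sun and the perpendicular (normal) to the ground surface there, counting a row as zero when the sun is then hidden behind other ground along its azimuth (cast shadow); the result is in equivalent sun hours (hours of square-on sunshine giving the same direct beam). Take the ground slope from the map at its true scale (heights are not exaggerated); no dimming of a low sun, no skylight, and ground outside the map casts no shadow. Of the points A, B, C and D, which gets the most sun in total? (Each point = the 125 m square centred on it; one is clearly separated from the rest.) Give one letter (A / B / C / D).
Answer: C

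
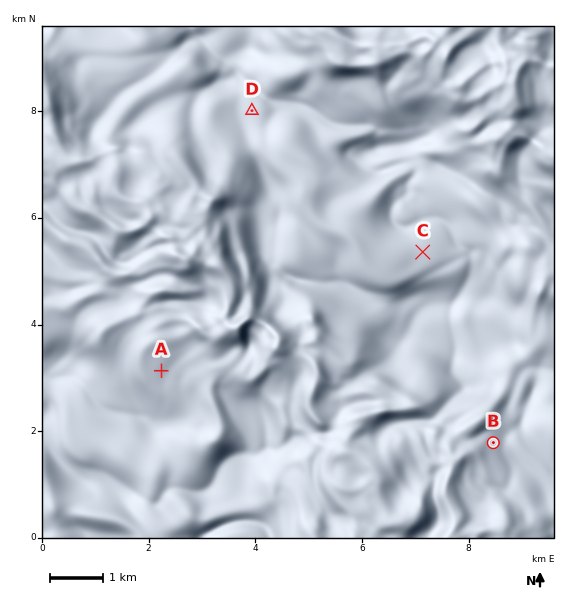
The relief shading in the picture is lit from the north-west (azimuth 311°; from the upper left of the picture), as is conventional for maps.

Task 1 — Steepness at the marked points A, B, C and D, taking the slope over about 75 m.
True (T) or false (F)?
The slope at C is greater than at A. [F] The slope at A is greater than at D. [T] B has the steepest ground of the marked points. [T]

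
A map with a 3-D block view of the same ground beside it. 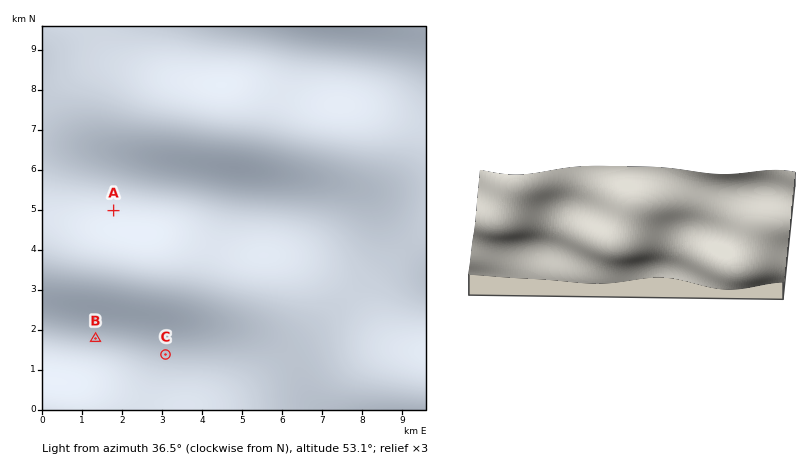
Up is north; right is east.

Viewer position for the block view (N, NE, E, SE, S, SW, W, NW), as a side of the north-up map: W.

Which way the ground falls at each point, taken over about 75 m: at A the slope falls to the NE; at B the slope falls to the SE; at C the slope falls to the W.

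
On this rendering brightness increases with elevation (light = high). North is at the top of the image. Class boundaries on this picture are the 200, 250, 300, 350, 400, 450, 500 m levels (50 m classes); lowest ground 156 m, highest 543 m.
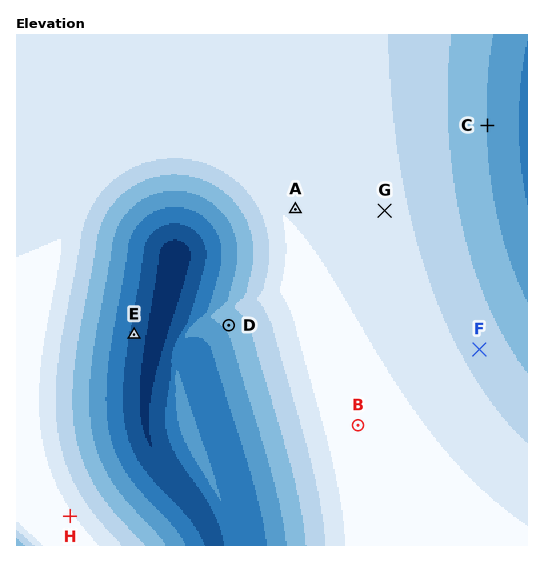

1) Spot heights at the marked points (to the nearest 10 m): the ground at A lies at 500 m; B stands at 520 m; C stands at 350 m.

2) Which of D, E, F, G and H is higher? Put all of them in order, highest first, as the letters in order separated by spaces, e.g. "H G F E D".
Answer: H G F D E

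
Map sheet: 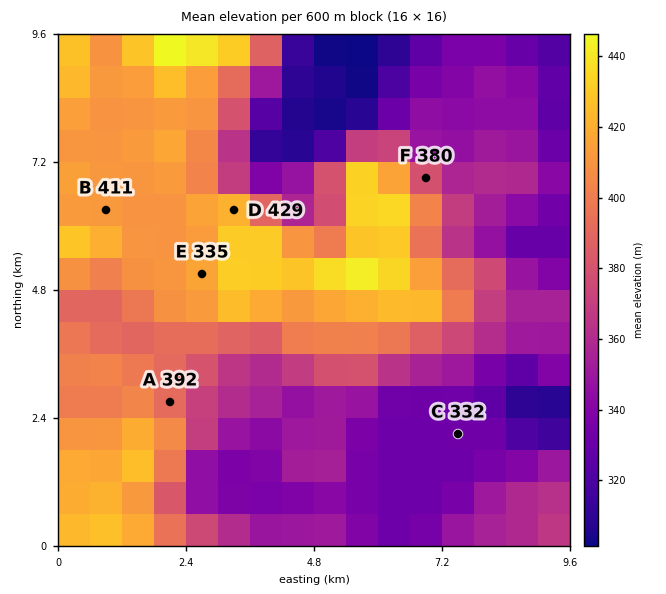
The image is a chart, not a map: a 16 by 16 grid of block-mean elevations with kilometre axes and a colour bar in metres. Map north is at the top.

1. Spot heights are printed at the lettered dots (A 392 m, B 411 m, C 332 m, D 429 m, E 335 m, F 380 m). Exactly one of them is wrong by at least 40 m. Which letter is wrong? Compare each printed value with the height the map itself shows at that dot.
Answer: E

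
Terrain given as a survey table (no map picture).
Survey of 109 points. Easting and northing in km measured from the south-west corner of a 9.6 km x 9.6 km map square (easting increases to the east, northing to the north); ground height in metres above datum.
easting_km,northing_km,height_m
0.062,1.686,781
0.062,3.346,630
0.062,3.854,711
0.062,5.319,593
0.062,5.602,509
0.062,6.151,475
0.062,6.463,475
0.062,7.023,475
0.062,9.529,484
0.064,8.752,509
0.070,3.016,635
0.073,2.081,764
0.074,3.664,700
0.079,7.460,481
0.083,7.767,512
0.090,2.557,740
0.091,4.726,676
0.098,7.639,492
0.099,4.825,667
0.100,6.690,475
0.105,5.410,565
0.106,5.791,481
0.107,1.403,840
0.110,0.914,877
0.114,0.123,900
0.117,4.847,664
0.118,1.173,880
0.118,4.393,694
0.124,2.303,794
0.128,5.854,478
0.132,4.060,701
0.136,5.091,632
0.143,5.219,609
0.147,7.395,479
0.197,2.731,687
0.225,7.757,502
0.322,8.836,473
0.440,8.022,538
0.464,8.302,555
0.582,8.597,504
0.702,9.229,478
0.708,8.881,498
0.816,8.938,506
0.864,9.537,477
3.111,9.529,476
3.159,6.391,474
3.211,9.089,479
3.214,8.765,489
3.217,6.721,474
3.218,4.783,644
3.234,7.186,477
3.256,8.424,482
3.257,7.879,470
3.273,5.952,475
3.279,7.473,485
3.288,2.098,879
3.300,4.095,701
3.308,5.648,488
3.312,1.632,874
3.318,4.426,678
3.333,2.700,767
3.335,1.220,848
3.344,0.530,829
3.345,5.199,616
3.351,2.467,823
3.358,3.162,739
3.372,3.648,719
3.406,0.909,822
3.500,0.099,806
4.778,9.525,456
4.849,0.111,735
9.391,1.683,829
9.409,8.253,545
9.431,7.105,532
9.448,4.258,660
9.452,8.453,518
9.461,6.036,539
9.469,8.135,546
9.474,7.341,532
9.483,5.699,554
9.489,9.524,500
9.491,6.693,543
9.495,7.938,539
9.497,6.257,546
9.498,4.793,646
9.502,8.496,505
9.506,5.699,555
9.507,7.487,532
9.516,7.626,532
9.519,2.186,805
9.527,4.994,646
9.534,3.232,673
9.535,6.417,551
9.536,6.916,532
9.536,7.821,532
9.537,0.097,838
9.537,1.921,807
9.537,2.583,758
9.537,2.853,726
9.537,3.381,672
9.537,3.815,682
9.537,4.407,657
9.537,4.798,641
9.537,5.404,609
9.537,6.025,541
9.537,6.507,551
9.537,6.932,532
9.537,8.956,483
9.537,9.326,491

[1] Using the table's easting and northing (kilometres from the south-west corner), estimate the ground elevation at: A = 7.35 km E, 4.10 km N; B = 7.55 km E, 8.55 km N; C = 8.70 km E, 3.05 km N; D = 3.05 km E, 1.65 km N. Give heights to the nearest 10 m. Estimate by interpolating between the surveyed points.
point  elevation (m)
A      690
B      510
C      700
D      890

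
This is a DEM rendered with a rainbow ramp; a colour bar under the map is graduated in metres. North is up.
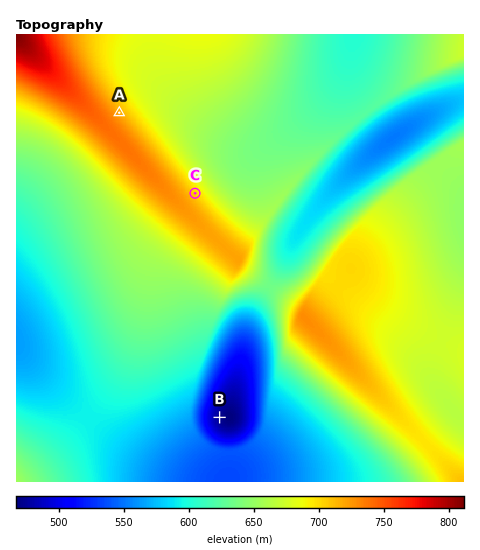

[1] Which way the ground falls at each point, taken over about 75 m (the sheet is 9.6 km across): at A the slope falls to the NE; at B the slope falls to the E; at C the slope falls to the NE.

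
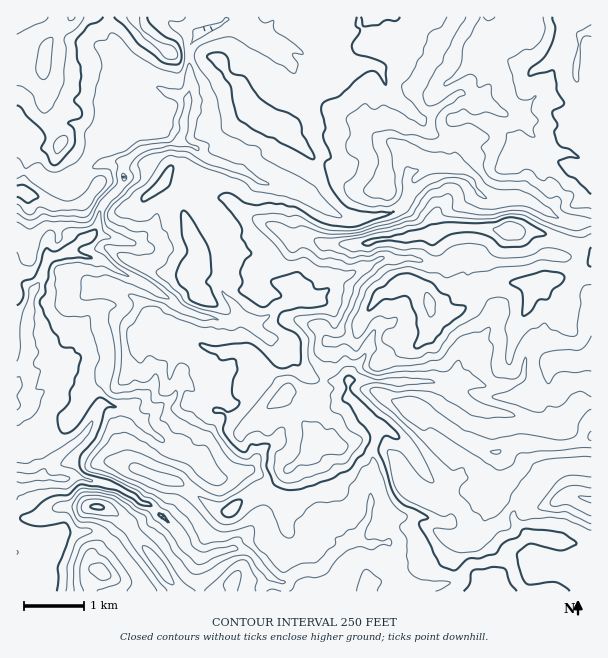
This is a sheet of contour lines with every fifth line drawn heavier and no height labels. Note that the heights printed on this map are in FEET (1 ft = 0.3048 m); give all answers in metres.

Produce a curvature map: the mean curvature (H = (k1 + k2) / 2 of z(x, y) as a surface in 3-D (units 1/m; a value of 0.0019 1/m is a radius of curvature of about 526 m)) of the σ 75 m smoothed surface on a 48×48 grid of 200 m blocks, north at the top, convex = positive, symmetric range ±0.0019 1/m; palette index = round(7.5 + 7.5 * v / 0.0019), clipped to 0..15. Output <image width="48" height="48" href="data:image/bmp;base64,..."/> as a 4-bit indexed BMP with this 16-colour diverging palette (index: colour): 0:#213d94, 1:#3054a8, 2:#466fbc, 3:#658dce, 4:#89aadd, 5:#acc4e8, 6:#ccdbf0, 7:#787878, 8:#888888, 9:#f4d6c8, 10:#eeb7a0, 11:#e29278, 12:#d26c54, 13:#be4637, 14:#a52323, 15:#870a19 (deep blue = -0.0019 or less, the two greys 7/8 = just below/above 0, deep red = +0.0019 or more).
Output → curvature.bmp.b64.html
<image width="48" height="48" href="data:image/bmp;base64,Qk32BAAAAAAAAHYAAAAoAAAAMAAAADAAAAABAAQAAAAAAIAEAAATCwAAEwsAABAAAAAAAAAAlD0hAKhUMAC8b0YAzo1lAN2qiQDoxKwA8NvMAHh4eACIiIgAyNb0AKC37gB4kuIAVGzSADdGvgAjI6UAGQqHAHhkemV2Qo2Inad3OrqHmpZVRFa5hmZmd5h0fO+0KPdXevoiYTSXipSJmHO7pKmImJh1fOtBX7dgaNcKyINpmoSJiJMSRamYl2d0XNUl/nUHEAKqmalGhnWIZ6u4Ral3dqh1NVM72KBcmDe5mYh0N2R2jcu5ZjRFVrh0JQOuhxGXi4R4h3aIaJeZpjaZp1VUSMq6b+/8oAln39ZYiHeIhIQiSFiJk+qGe6etn/+zAZaOuvpmdmeJhFat+niJpkn+zqmGPGAAerrpIn23dlV4c0r7ZHqqmFFs2RIgAAB83v+DMyRJ+odmYj3FRmV3iIRHZJlKm//v2pdUZkBc66p6Uk+TWJVnmHVDNJqSaLyahzNWVrgaiaitga5iiXad13eIZZmaIVmZhCd0OfdjWLrc1ZYWp4zYq+/svYhqwhq6NHhmXOuYR7imlBFrishlZ2M0W4h62gqmKJiKp3y4aXeJQEbNqoZlQyZVakWHjCEQdUzat0a7iIlWBa39p3Q1Z6t4RYlniojHKKSmZoRr2aqCj/qpl0i7vdeoZyiWaJf7o9NpiIdY6EdxMgAAA0VFM1mmZkiIZ5WMtKZndniYY0iiXtdnaGeJyyqYl2eXdWVrl4iImHm0VJuWaNq7eVZ2uyqrvGSIdXZsmIeaqqx0U37IsJmtuVRmjDRkNleXhnZ9mZq6mJg1RH148ZpoyVVVjHRYlUSHdniKq7txASFK3f8o9yRnypd0XKeKhnKquEVFvoAFrCiSeFQWr3ZYyryWN8eJdtGpqpeLowPv04vKcjNVjslY6WiWVZiHZ5BqiazYAHu3ZKmHZodHm73MtYWau8yZZakOzKkAfcvKdJl3dWZBBZvZZnd2iIvMeJ0HlwCv2Hi7ZIiGhVhYMAAQFFh2QzREW4wlBq/3RFSNVXZkun7P/kZ0l0VEdmRGeno8cAQCSHfpR4dY/O/d7//++2Zn38reukckSAiphYfUZmffqqUxBXiozf///+uDAXtrrjf8tXmVZ5upilICAAAlt0VUeoIEdp3tr7Cd2FlnmqeJhiNqu6kHzHQwAAFmyvtVVvgIvpdomqdTIkebvO4iitcWZEimaXI1VL8gWOZ7yoI2d4iYaLo4ITBLuWp4m2V7ZyQkyNzJIBaoh4h0V5lGeIeL7IiLt6mPd4mAJ6pwaqd2aKVoh6homHh3m4mFVoV/1nm8QRA3h2Z4qnaJmZebqWiFbKZKp3Z3lGd5vNRsmImqqFZ2ipqnOZVoqFeJh3emind3ibQ5eKmYiVeZqIphPOyqVFZ6l1m4mGd3icoYeKmHiFmYh4Unk2g1ZmmGd2eod2Z3iDUIeKh3h2h3ilSayxOHiKR3h4m4mGeIVHwHiaiHhodni1iXjbaWZ8Vnt3nIeHd3ZmoJmoh3d3ZlVkd3eJqIaLt3tmjJdnZ2Vv8e23d3Z2iYd4h3Z3mYmYenp4fYZEdVnv0KqYd2ZoiImYh3eHqJdnWJl4ibZVU361YgWYZWiZmIeHh4h3iZh3RqqWZY+5eOo0iJZFWoh3d3l3Z2ZWaXdmWaZw=="/>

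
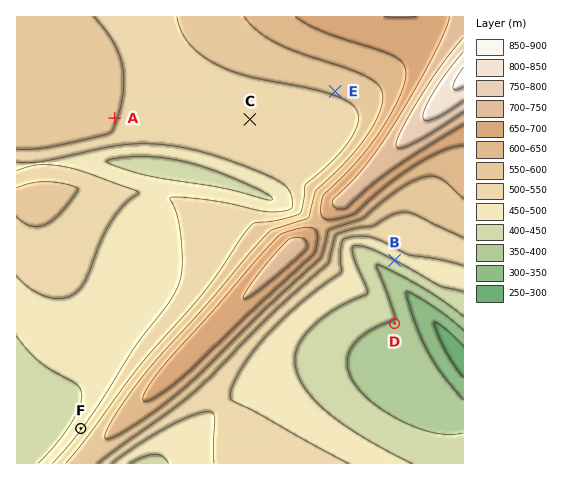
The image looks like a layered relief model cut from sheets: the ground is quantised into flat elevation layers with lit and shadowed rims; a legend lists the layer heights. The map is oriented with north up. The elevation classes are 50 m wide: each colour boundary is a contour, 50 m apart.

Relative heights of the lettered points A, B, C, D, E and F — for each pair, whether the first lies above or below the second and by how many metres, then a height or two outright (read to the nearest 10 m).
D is below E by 160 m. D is below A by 150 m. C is above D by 120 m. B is below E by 110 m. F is above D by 90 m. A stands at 550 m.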